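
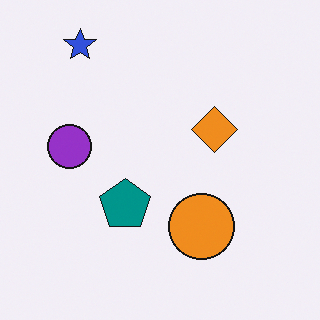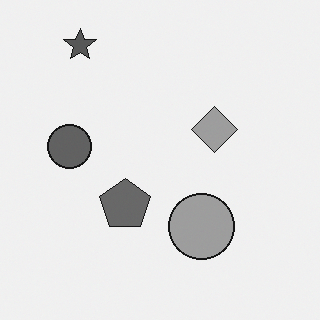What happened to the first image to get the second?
The image was converted to grayscale.

All color is removed — every shape is now a shade of grey.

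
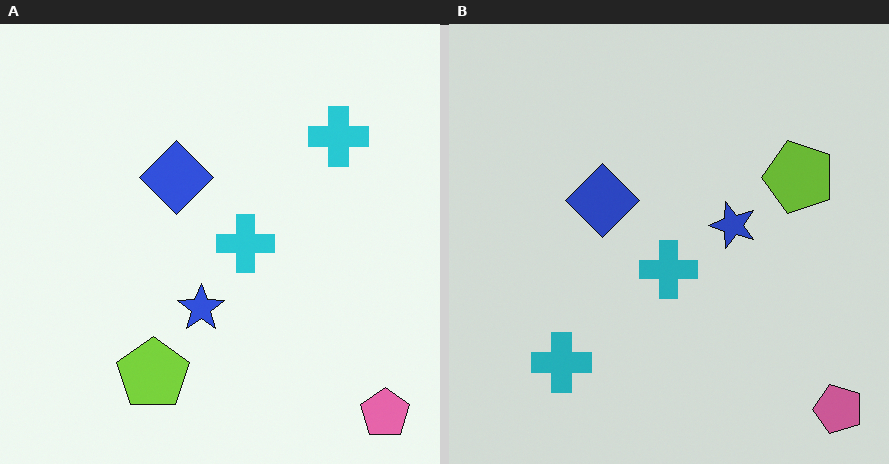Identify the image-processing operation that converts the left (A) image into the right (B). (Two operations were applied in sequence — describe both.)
The right (B) image is the left (A) darkened a little, then transposed (reflected across the top-left ↔ bottom-right diagonal).

Every pixel — background and shapes alike — is uniformly darkened. Shapes have swapped their row and column positions — what was in the top-right is now in the bottom-left — a diagonal reflection.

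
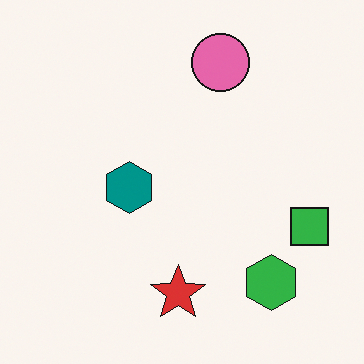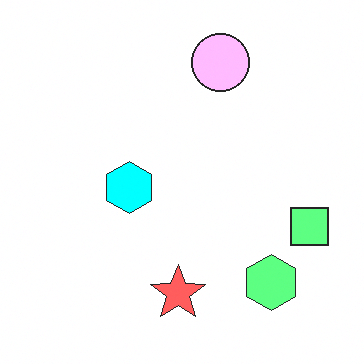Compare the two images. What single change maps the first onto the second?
The second image is the first noticeably brightened.

Every pixel — background and shapes alike — is uniformly brightened.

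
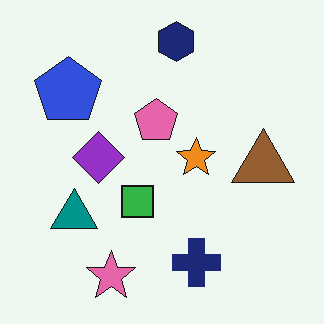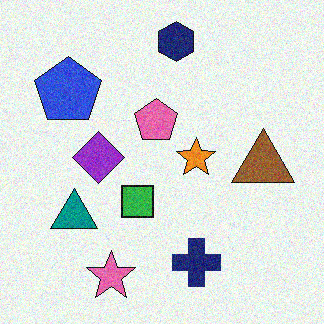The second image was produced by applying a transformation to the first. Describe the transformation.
The image was degraded with moderate additive noise.

Random speckle covers the whole image, including the flat background.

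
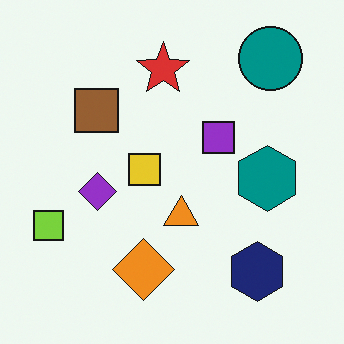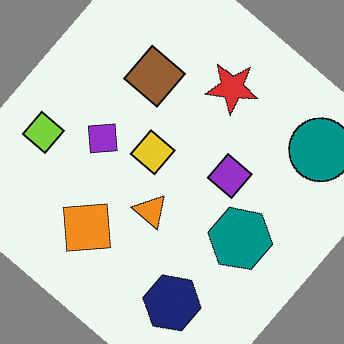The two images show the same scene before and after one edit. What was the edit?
The image was rotated clockwise by a large amount — several tens of degrees.

Every shape is tilted by the same angle and the image corners show triangular fill wedges — a whole-image rotation by a non-right angle.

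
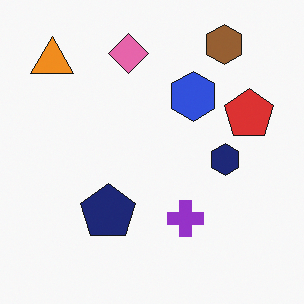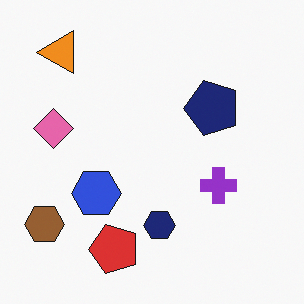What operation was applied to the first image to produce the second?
The second image is the first transposed (reflected across the top-left ↔ bottom-right diagonal).

Shapes have swapped their row and column positions — what was in the top-right is now in the bottom-left — a diagonal reflection.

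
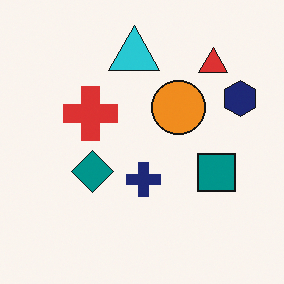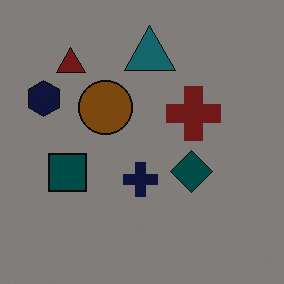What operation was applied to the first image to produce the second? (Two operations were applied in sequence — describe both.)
The second image is the first flipped horizontally (left ↔ right), then noticeably darkened.

The navy hexagon is in the right of the first image and the left of the second — shapes on opposite sides of the vertical midline have swapped in a mirror flip. Every pixel — background and shapes alike — is uniformly darkened.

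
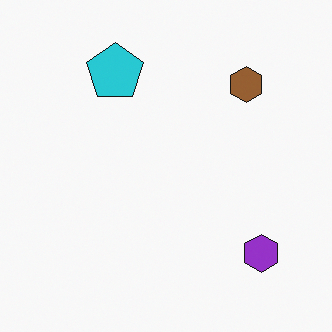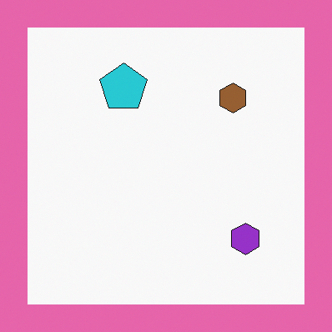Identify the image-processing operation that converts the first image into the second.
Framed with a pink border.

A solid pink frame runs around the edge of the second image, with the content slightly shrunk inside it.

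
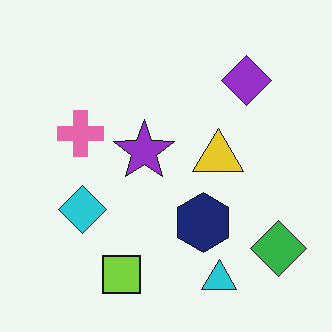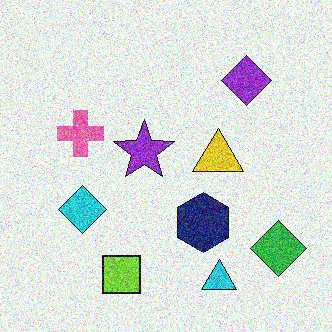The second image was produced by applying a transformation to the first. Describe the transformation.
The transformation is: degraded with heavy additive noise.

Random speckle covers the whole image, including the flat background.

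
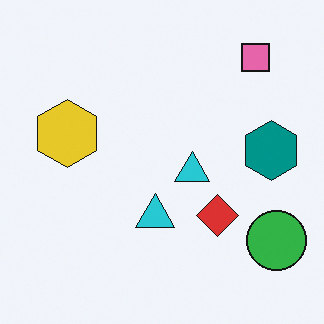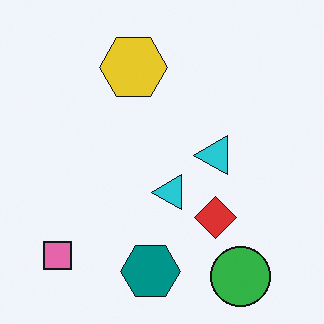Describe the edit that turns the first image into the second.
The image was transposed (reflected across the top-left ↔ bottom-right diagonal).

Shapes have swapped their row and column positions — what was in the top-right is now in the bottom-left — a diagonal reflection.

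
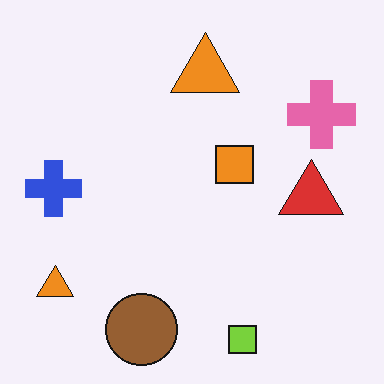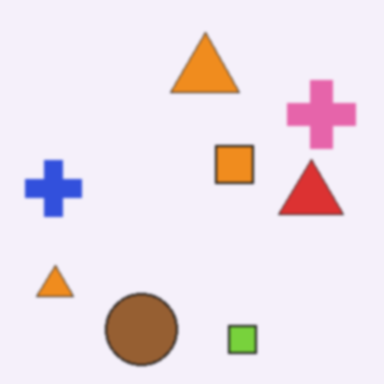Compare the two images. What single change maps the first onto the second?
The image was lightly blurred.

Shape edges and outlines are uniformly softened across the whole image.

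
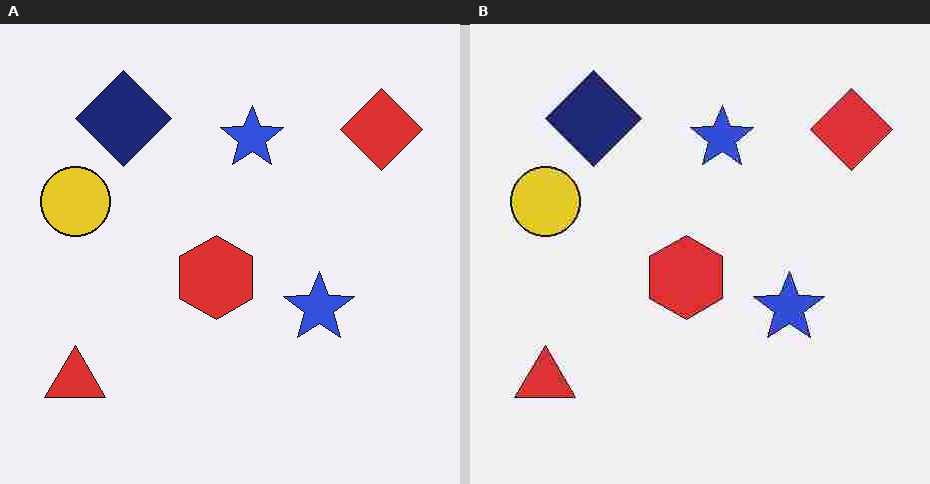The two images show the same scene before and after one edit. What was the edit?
The image was degraded with heavy JPEG compression.

Blocky 8×8 compression artifacts appear around shape edges and the flat background shows ringing — characteristic JPEG degradation.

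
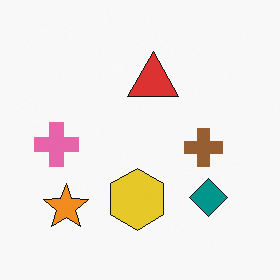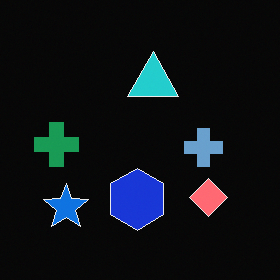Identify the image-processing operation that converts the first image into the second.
The second image is the first color-inverted (negative).

The light background has become dark and every shape's color is its complement — a photographic negative.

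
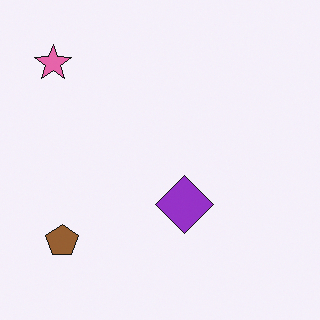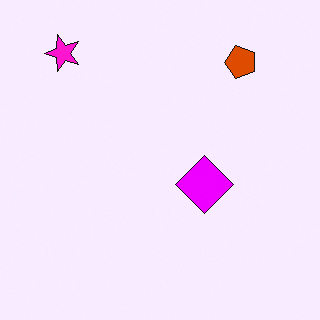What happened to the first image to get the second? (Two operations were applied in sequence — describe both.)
This is the original image heavily oversaturated, then transposed (reflected across the top-left ↔ bottom-right diagonal).

All colors are more vivid — a global saturation change. Shapes have swapped their row and column positions — what was in the top-right is now in the bottom-left — a diagonal reflection.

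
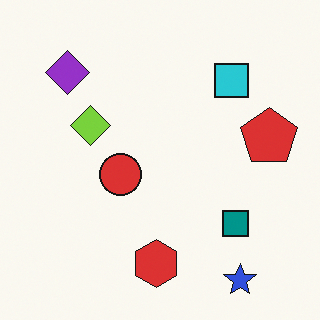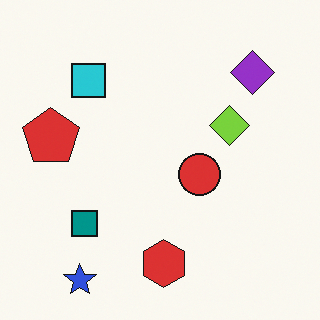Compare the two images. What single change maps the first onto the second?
This is the original image flipped horizontally (left ↔ right).

The red pentagon is in the right of the first image and the left of the second — shapes on opposite sides of the vertical midline have swapped in a mirror flip.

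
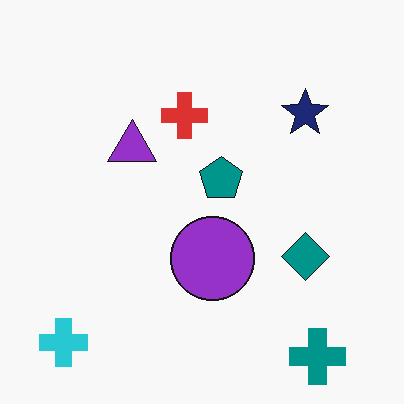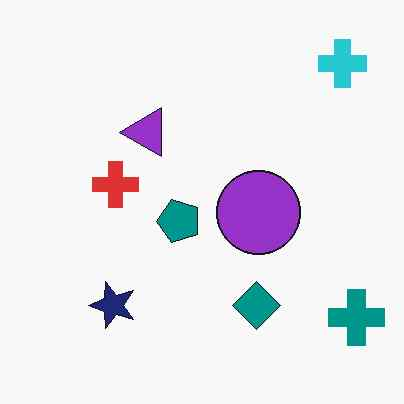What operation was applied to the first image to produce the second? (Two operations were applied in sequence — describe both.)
Transposed (reflected across the top-left ↔ bottom-right diagonal), then given moderate JPEG compression.

Shapes have swapped their row and column positions — what was in the top-right is now in the bottom-left — a diagonal reflection. Blocky 8×8 compression artifacts appear around shape edges and the flat background shows ringing — characteristic JPEG degradation.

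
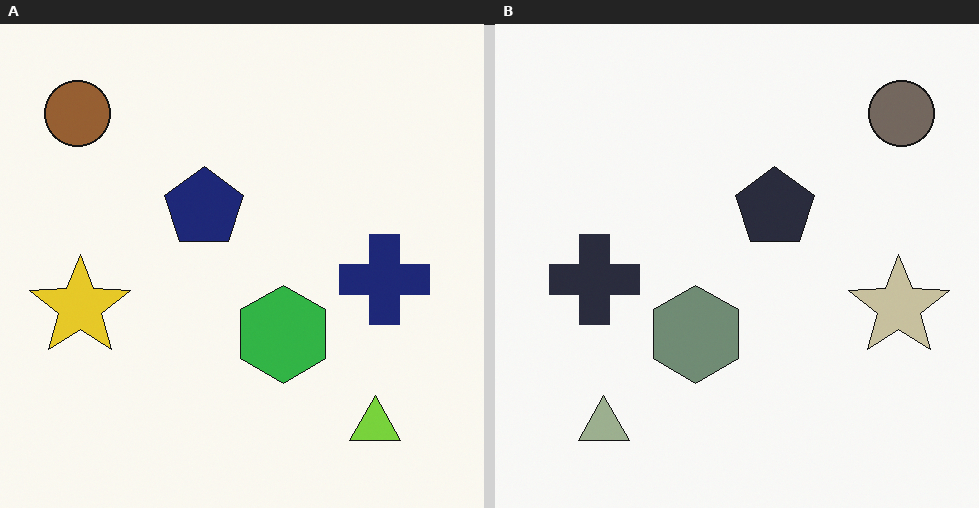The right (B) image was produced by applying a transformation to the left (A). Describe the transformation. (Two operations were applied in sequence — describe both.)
The right (B) image is the left (A) flipped horizontally (left ↔ right), then made much more muted (saturation change).

The brown circle is in the top-left of the left (A) image and the top-right of the right (B) — shapes on opposite sides of the vertical midline have swapped in a mirror flip. All colors are more muted and greyish — a global saturation change.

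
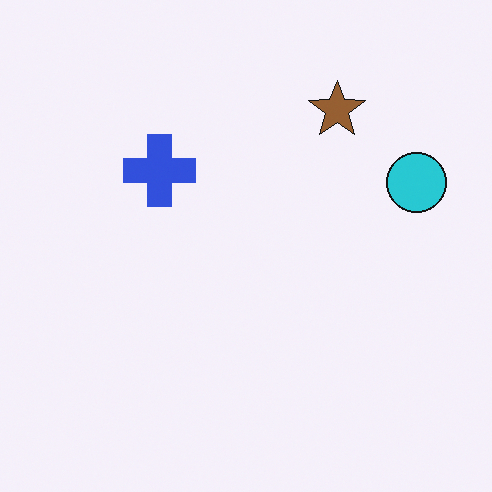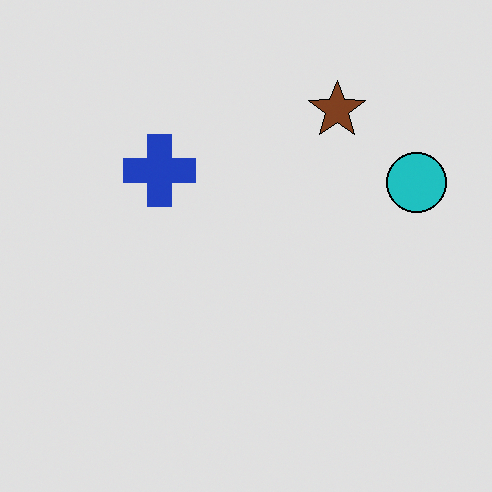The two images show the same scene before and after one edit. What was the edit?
The transformation is: moderately posterized.

Each flat color has snapped to a coarser quantized level — most visibly, the near-white background has dropped to a flat grey.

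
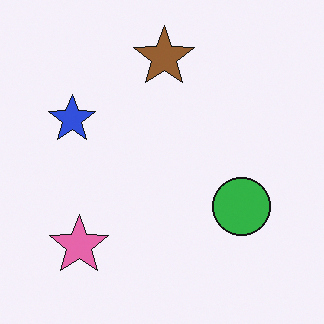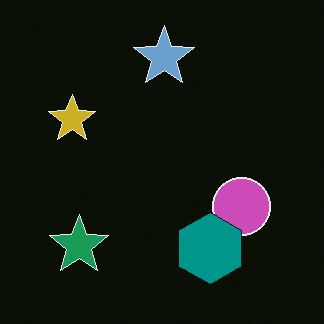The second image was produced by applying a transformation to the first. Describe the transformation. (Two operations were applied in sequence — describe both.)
The transformation is: color-inverted (negative), then overlaid with an additional teal hexagon.

The light background has become dark and every shape's color is its complement — a photographic negative. A teal hexagon appears in the second image that is absent from the first.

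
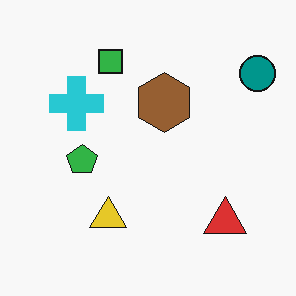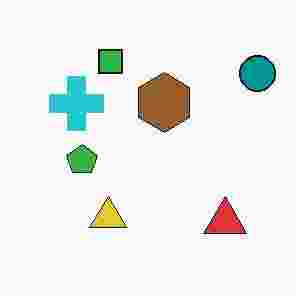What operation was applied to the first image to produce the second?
The image was heavily JPEG-compressed with obvious blocking artifacts.

Blocky 8×8 compression artifacts appear around shape edges and the flat background shows ringing — characteristic JPEG degradation.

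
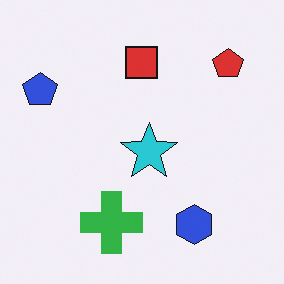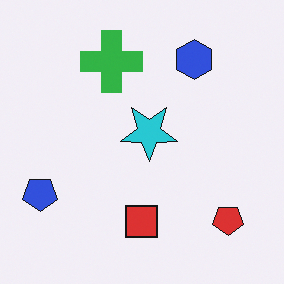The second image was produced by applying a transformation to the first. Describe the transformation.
The transformation is: flipped vertically (top ↔ bottom).

The blue hexagon is in the bottom-right of the first image and the top-right of the second — shapes on opposite sides of the horizontal midline have swapped in a mirror flip.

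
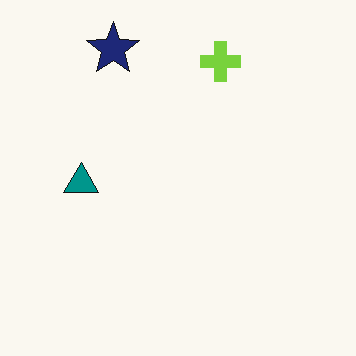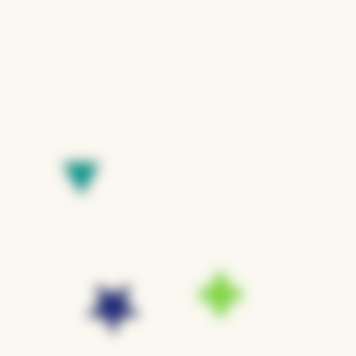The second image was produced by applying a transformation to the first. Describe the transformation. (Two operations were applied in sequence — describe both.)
The transformation is: flipped vertically (top ↔ bottom), then strongly gaussian-blurred.

The navy star is in the top-left of the first image and the bottom-left of the second — shapes on opposite sides of the horizontal midline have swapped in a mirror flip. Shape edges and outlines are uniformly softened across the whole image.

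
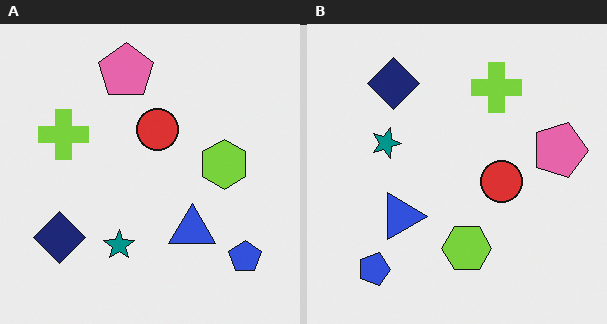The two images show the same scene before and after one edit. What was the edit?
The transformation is: rotated 90° clockwise.

The blue pentagon sits in the bottom-right of the left (A) image and the bottom-left of the right (B) — consistent with a whole-image 90° clockwise rotation.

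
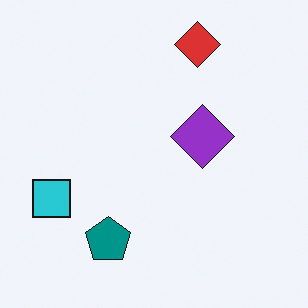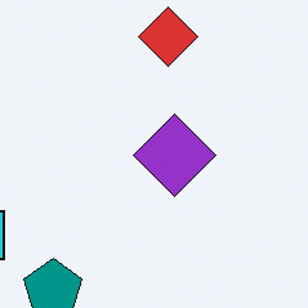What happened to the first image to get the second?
The second image is the first cropped to a modestly smaller region and rescaled.

The visible shapes are larger and the field of view is narrower; shapes near the original edges may be partly or wholly outside the frame — a crop-and-rescale.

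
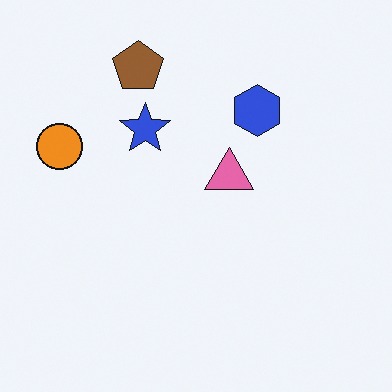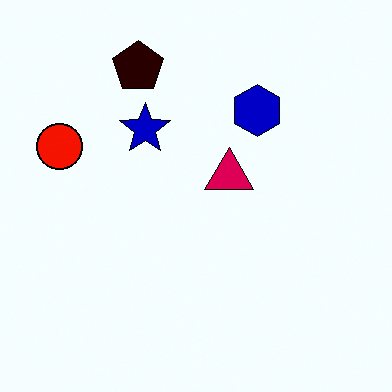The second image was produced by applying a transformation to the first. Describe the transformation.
The transformation is: given much higher contrast.

Tones are pushed away from mid-grey across the whole image — a global contrast change.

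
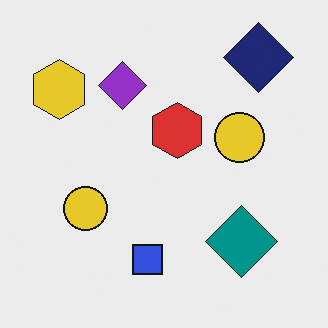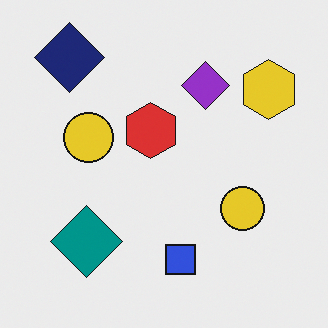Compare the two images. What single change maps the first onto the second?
It was flipped horizontally (left ↔ right).

The yellow hexagon is in the top-left of the first image and the top-right of the second — shapes on opposite sides of the vertical midline have swapped in a mirror flip.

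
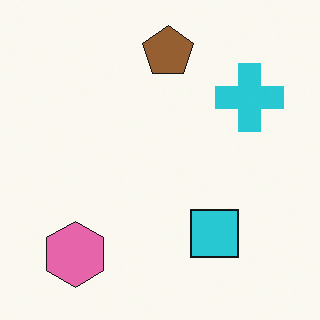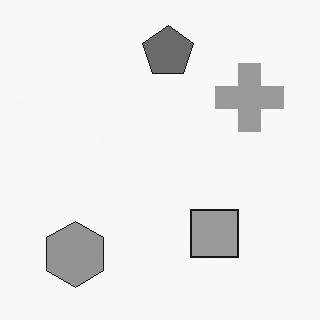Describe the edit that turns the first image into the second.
The transformation is: converted to grayscale.

All color is removed — every shape is now a shade of grey.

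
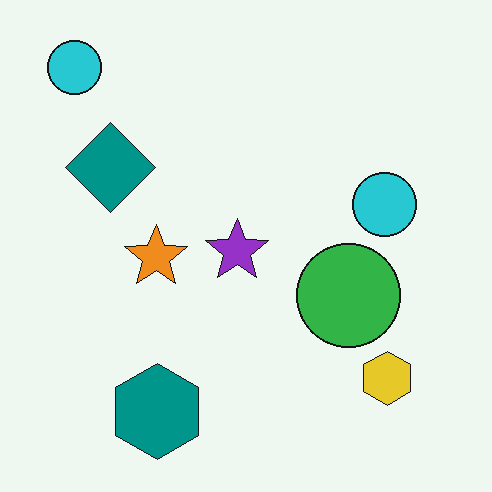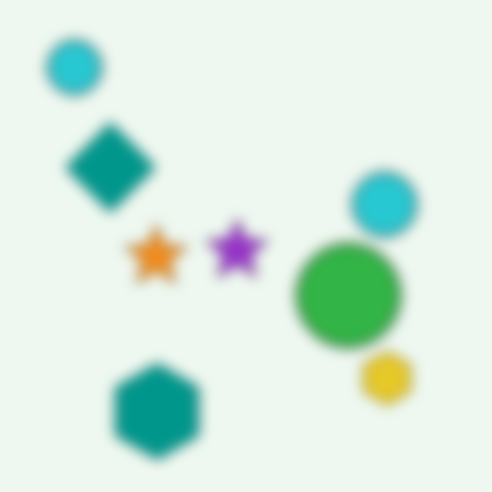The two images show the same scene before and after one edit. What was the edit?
It was strongly gaussian-blurred.

Shape edges and outlines are uniformly softened across the whole image.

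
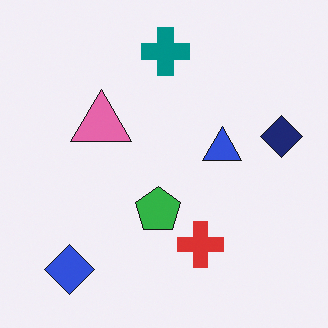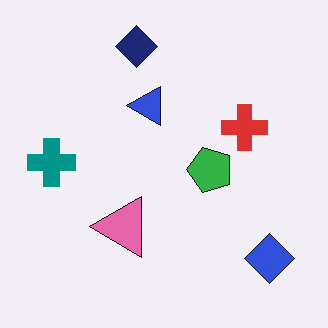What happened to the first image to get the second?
The second image is the first rotated 90° counter-clockwise.

The blue diamond sits in the bottom-left of the first image and the bottom-right of the second — consistent with a whole-image 90° counter-clockwise rotation.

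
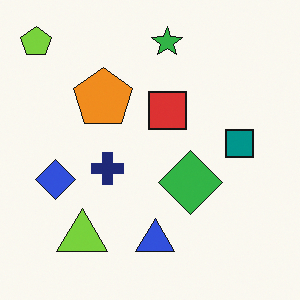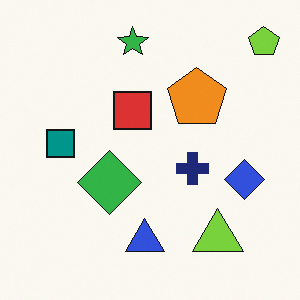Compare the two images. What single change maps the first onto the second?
It was flipped horizontally (left ↔ right).

The lime pentagon is in the top-left of the first image and the top-right of the second — shapes on opposite sides of the vertical midline have swapped in a mirror flip.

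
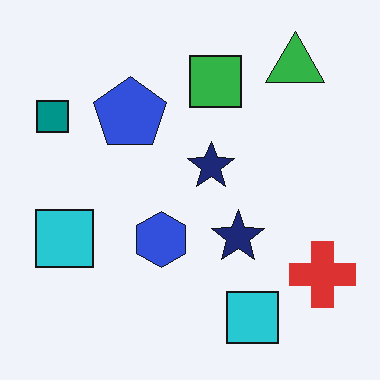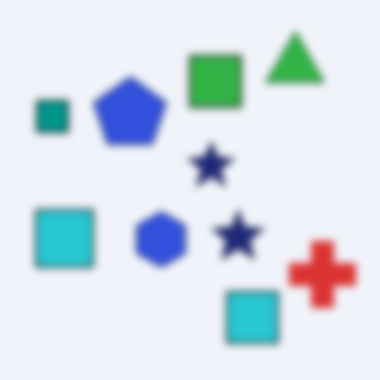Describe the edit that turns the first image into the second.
It was moderately blurred.

Shape edges and outlines are uniformly softened across the whole image.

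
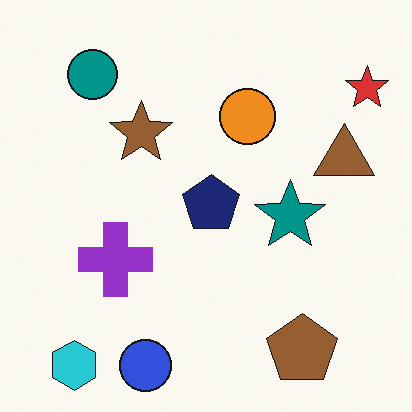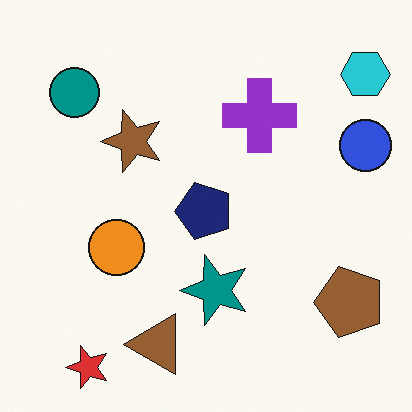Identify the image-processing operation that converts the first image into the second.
The image was transposed (reflected across the top-left ↔ bottom-right diagonal).

Shapes have swapped their row and column positions — what was in the top-right is now in the bottom-left — a diagonal reflection.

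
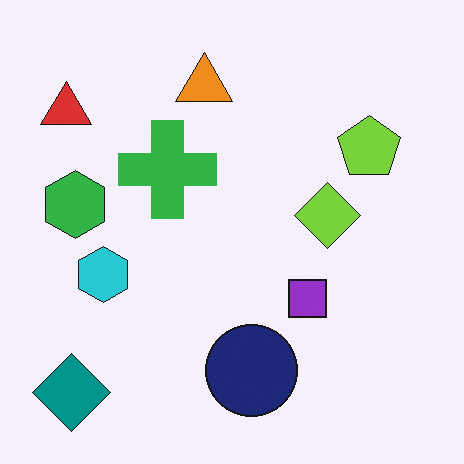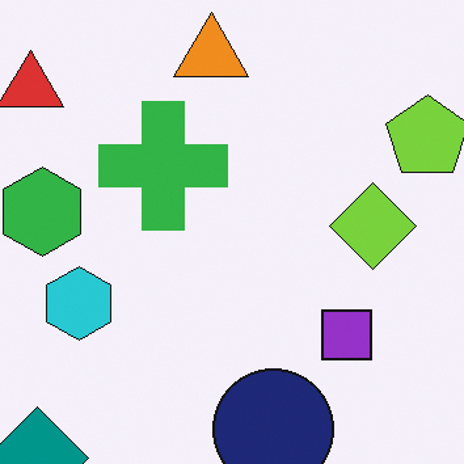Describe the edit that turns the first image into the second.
This is the original image cropped slightly and scaled back up.

The visible shapes are larger and the field of view is narrower; shapes near the original edges may be partly or wholly outside the frame — a crop-and-rescale.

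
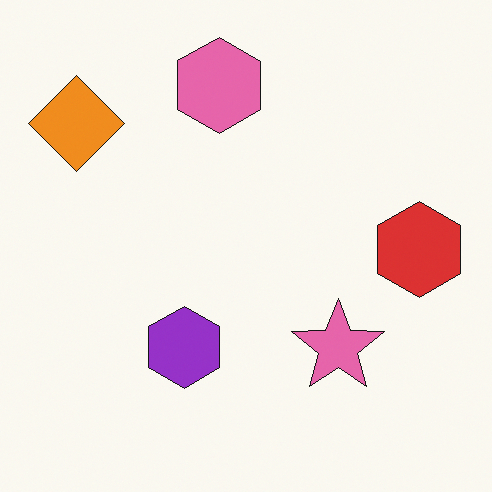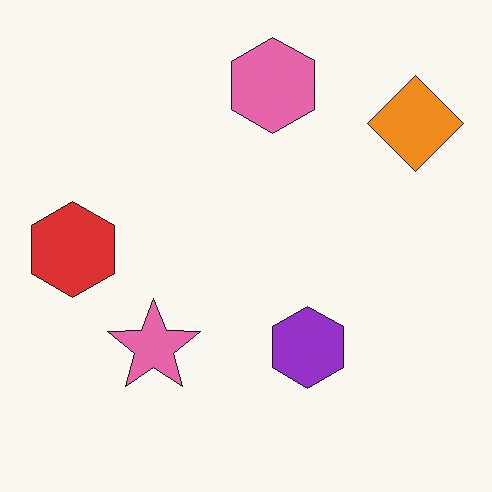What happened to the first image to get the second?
This is the original image flipped horizontally (left ↔ right).

The red hexagon is in the right of the first image and the left of the second — shapes on opposite sides of the vertical midline have swapped in a mirror flip.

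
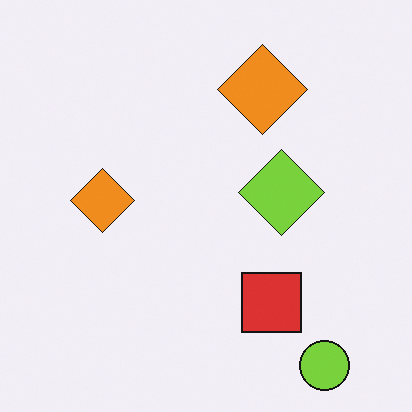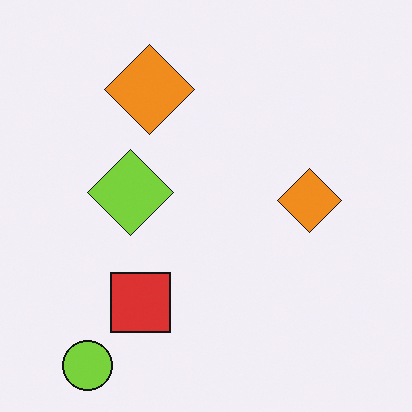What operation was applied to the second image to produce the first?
The transformation is: flipped horizontally (left ↔ right).

The lime circle is in the bottom-left of the second image and the bottom-right of the first — shapes on opposite sides of the vertical midline have swapped in a mirror flip.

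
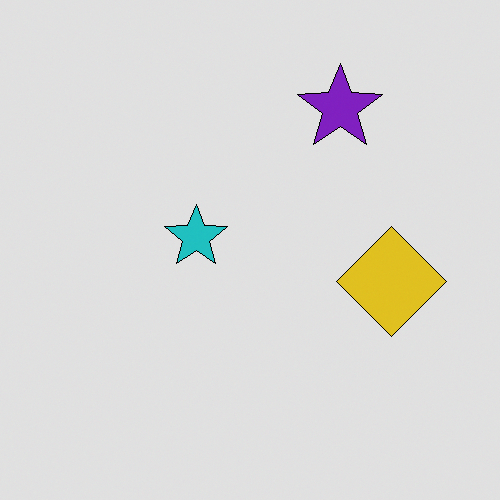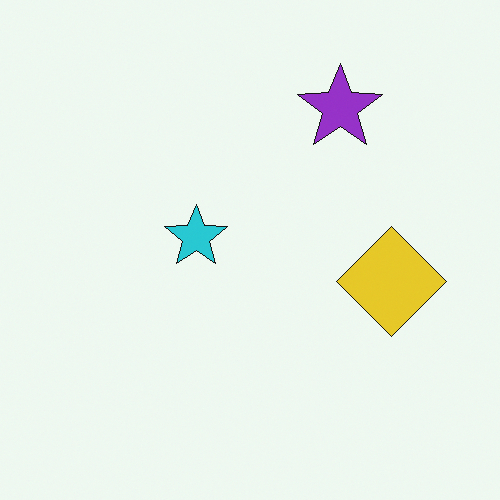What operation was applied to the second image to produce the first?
Moderately posterized.

Each flat color has snapped to a coarser quantized level — most visibly, the near-white background has dropped to a flat grey.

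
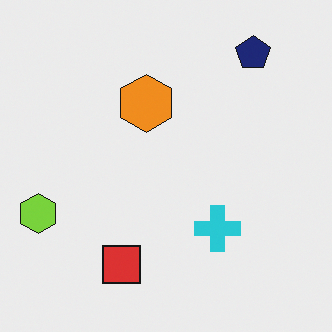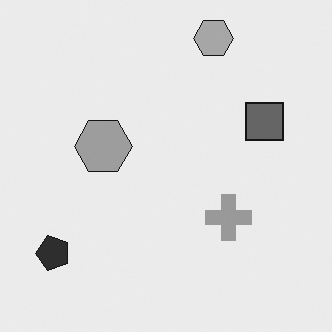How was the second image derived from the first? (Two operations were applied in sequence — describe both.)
It was transposed (reflected across the top-left ↔ bottom-right diagonal), then converted to grayscale.

Shapes have swapped their row and column positions — what was in the top-right is now in the bottom-left — a diagonal reflection. All color is removed — every shape is now a shade of grey.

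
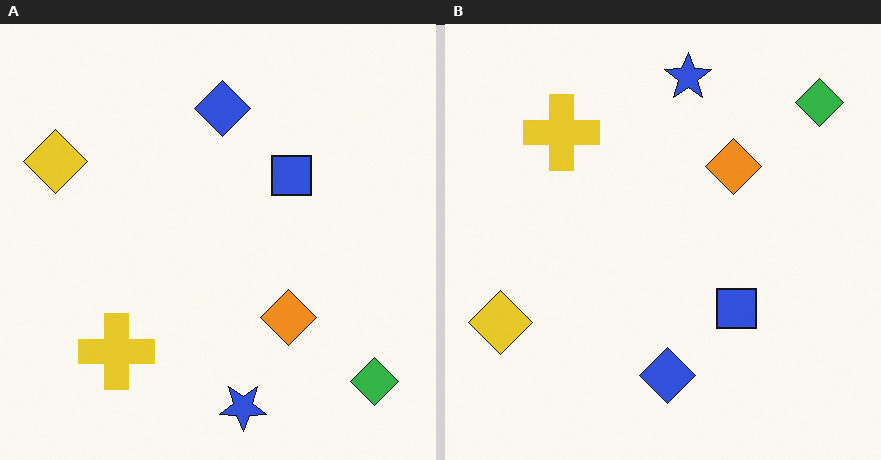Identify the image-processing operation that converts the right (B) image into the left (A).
The image was flipped vertically (top ↔ bottom).

The blue star is in the top of the right (B) image and the bottom of the left (A) — shapes on opposite sides of the horizontal midline have swapped in a mirror flip.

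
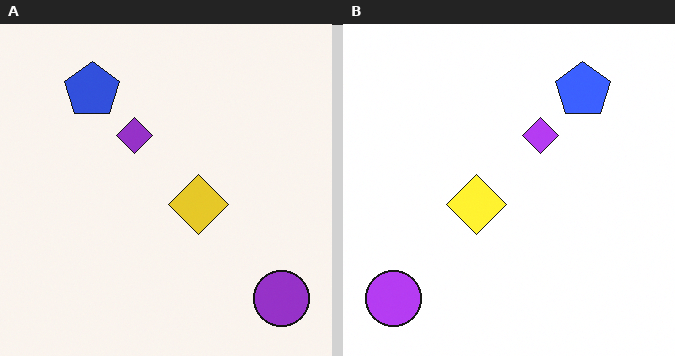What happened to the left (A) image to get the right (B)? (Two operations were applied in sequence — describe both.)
The transformation is: flipped horizontally (left ↔ right), then brightened a little.

The purple circle is in the bottom-right of the left (A) image and the bottom-left of the right (B) — shapes on opposite sides of the vertical midline have swapped in a mirror flip. Every pixel — background and shapes alike — is uniformly brightened.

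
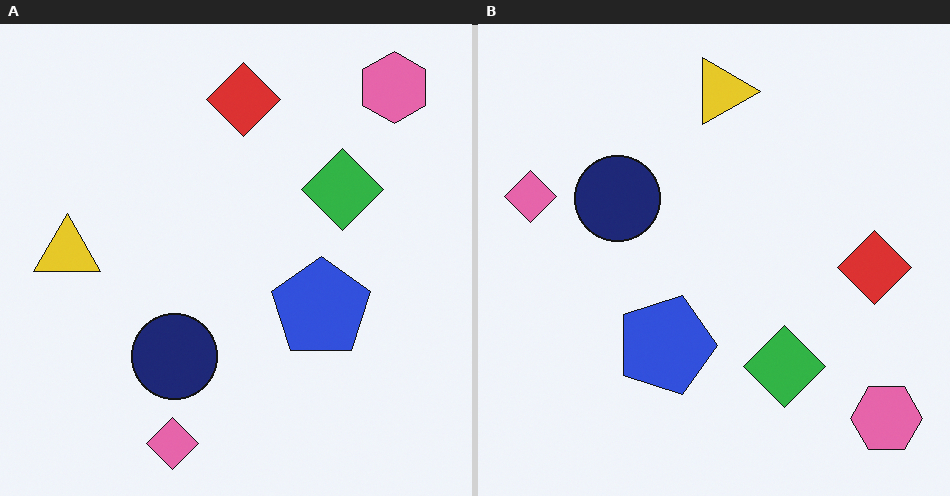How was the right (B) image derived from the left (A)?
The right (B) image is the left (A) rotated 90° clockwise.

The pink hexagon sits in the top-right of the left (A) image and the bottom-right of the right (B) — consistent with a whole-image 90° clockwise rotation.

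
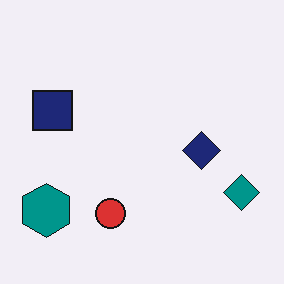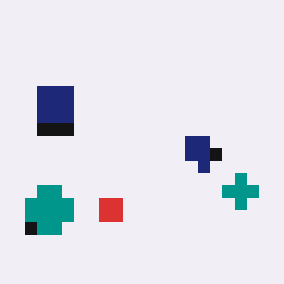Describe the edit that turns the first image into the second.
The second image is the first heavily pixelated into large blocks.

Shapes are reduced to large square blocks; fine edges and outlines are lost — a downscale-then-upscale (mosaic) effect.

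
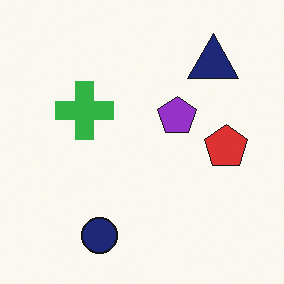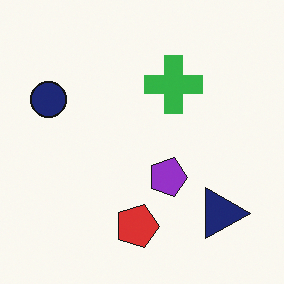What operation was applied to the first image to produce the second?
It was rotated 90° clockwise.

The navy triangle sits in the top-right of the first image and the bottom-right of the second — consistent with a whole-image 90° clockwise rotation.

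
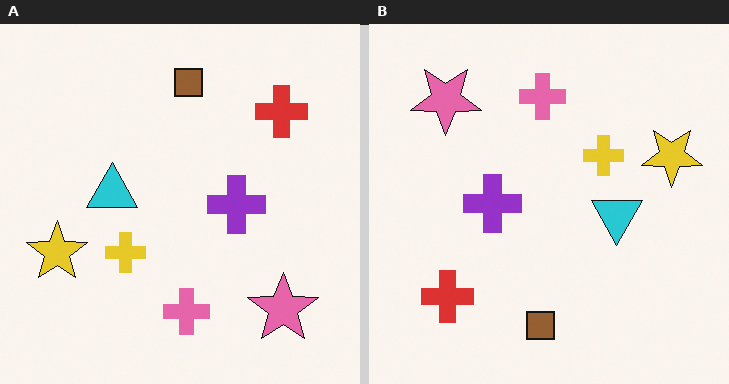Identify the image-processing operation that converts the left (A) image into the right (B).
Rotated 180°.

The pink star sits in the bottom-right of the left (A) image and the top-left of the right (B) — consistent with a whole-image 180° rotation.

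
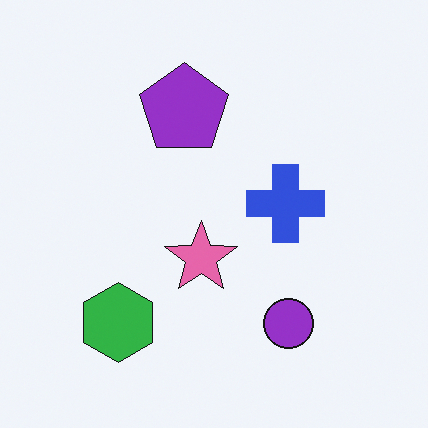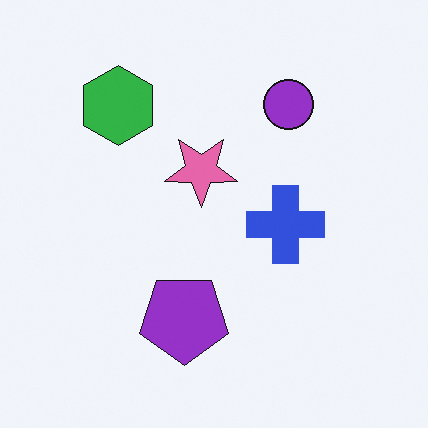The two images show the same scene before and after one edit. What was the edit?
This is the original image flipped vertically (top ↔ bottom).

The purple circle is in the bottom-right of the first image and the top-right of the second — shapes on opposite sides of the horizontal midline have swapped in a mirror flip.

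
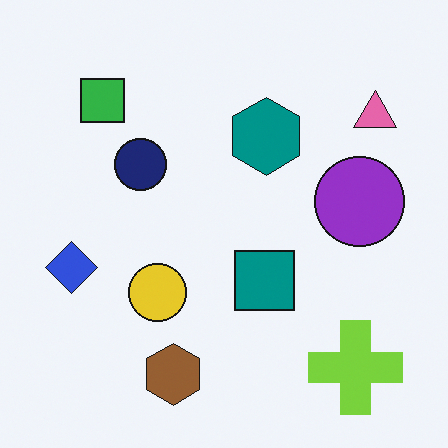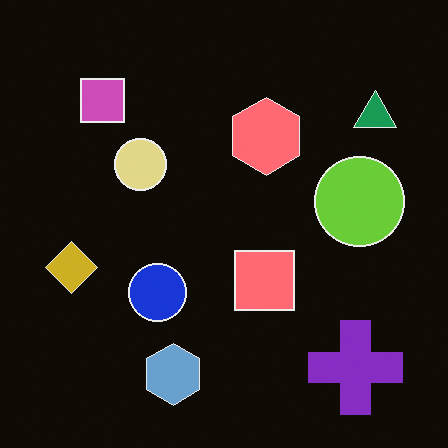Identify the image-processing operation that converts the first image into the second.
This is the original image color-inverted (negative).

The light background has become dark and every shape's color is its complement — a photographic negative.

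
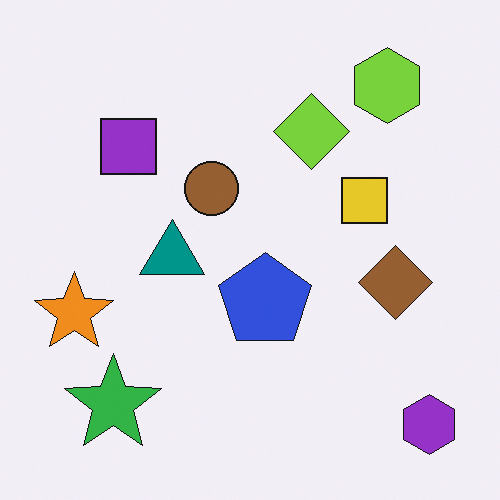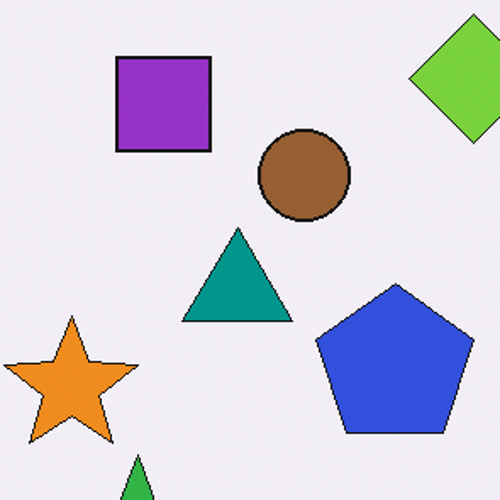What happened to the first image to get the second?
Cropped to a noticeably smaller region and rescaled.

The visible shapes are larger and the field of view is narrower; shapes near the original edges may be partly or wholly outside the frame — a crop-and-rescale.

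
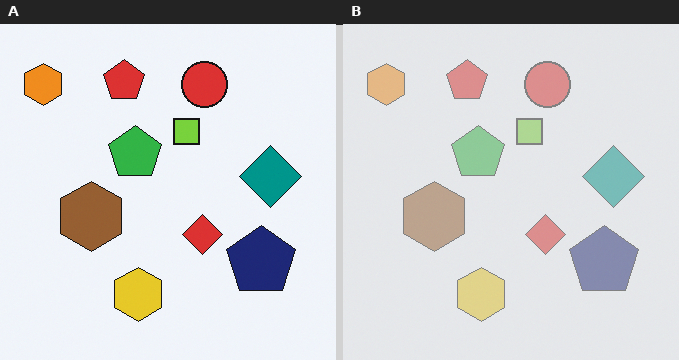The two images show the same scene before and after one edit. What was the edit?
The transformation is: washed out (contrast reduced).

Tones are pushed toward mid-grey across the whole image — a global contrast change.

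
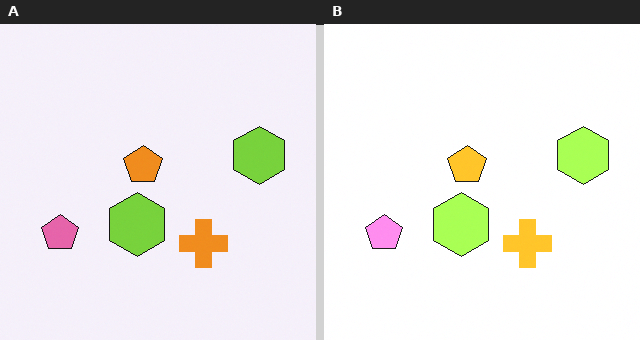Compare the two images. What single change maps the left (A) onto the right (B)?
It was brightened a lot.

Every pixel — background and shapes alike — is uniformly brightened.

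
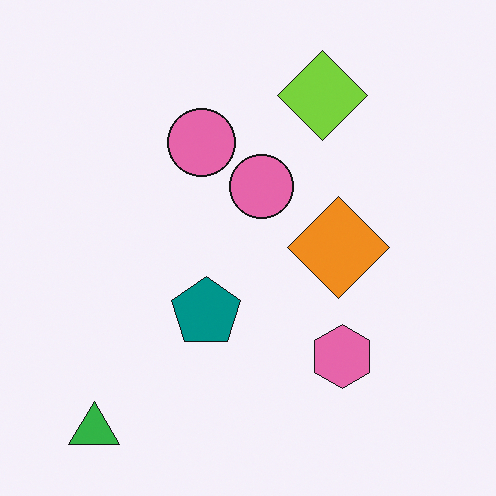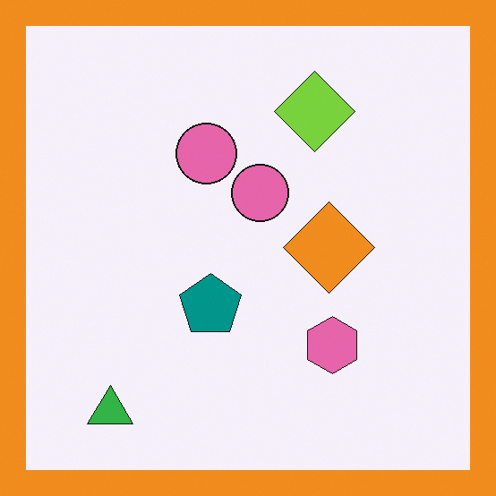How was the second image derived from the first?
Framed with a orange border.

A solid orange frame runs around the edge of the second image, with the content slightly shrunk inside it.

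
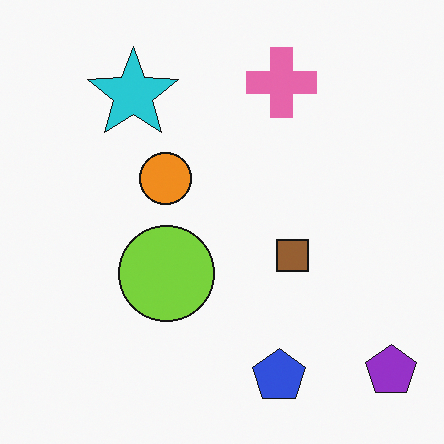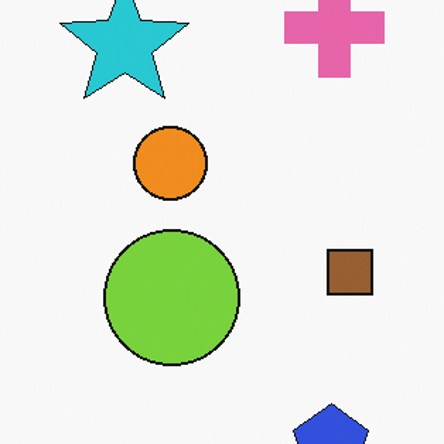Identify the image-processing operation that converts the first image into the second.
This is the original image cropped to a modestly smaller region and rescaled.

The visible shapes are larger and the field of view is narrower; shapes near the original edges may be partly or wholly outside the frame — a crop-and-rescale.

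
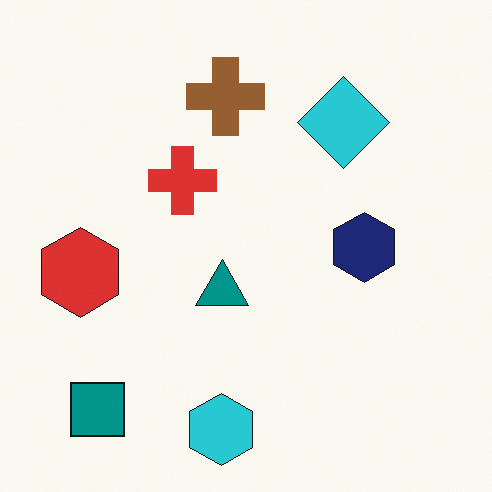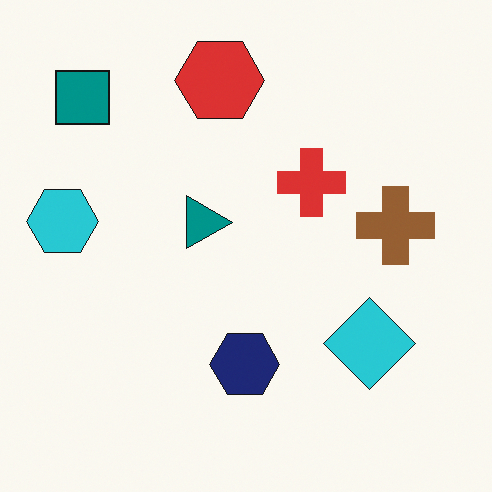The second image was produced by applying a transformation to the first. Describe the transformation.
This is the original image rotated 90° clockwise.

The teal square sits in the bottom-left of the first image and the top-left of the second — consistent with a whole-image 90° clockwise rotation.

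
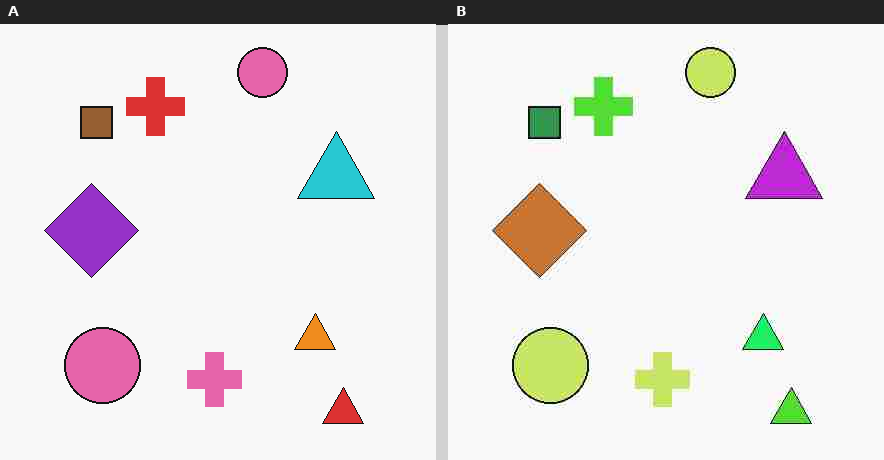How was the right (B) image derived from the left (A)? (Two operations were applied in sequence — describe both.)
Hue-shifted by a moderate amount, then heavily JPEG-compressed with obvious blocking artifacts.

Every shape's color has rotated by the same amount around the hue wheel — a uniform hue shift. Blocky 8×8 compression artifacts appear around shape edges and the flat background shows ringing — characteristic JPEG degradation.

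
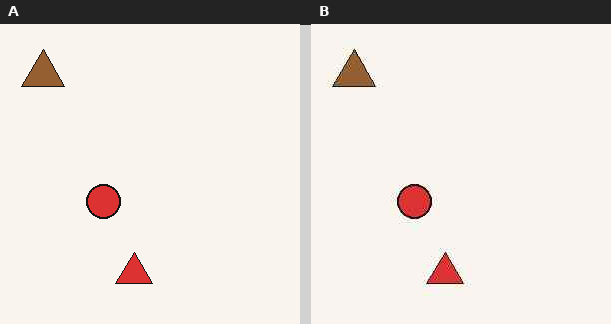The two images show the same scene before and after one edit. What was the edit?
It was JPEG-compressed with visible artifacts.

Blocky 8×8 compression artifacts appear around shape edges and the flat background shows ringing — characteristic JPEG degradation.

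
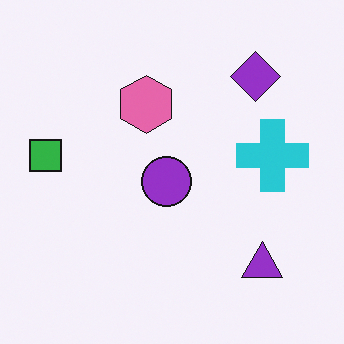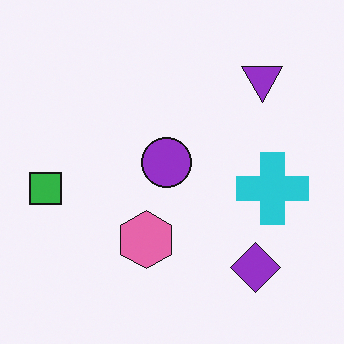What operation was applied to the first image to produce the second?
The transformation is: flipped vertically (top ↔ bottom).

The purple diamond is in the top-right of the first image and the bottom-right of the second — shapes on opposite sides of the horizontal midline have swapped in a mirror flip.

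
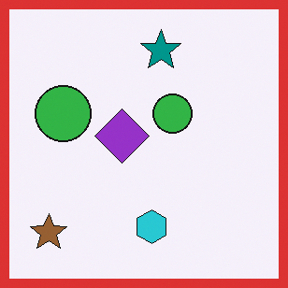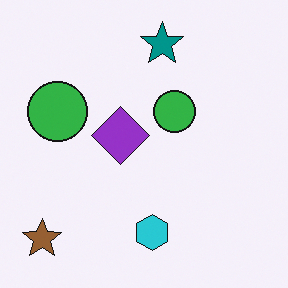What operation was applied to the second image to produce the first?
Framed with a red border.

A solid red frame runs around the edge of the first image, with the content slightly shrunk inside it.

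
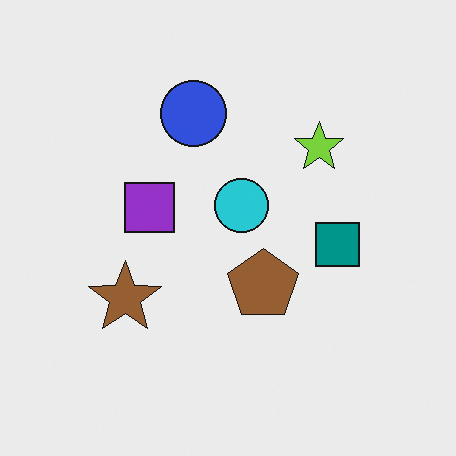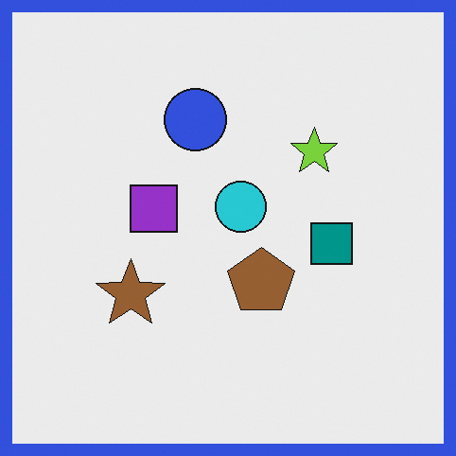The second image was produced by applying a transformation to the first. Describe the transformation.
Framed with a blue border.

A solid blue frame runs around the edge of the second image, with the content slightly shrunk inside it.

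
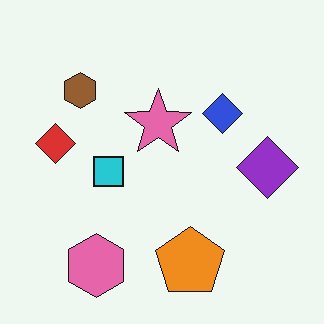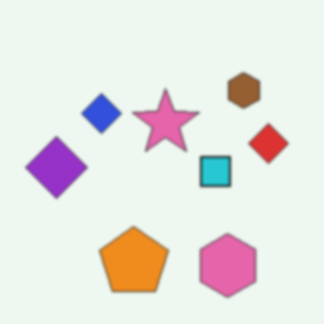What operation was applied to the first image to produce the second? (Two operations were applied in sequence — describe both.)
This is the original image flipped horizontally (left ↔ right), then slightly softened.

The red diamond is in the left of the first image and the right of the second — shapes on opposite sides of the vertical midline have swapped in a mirror flip. Shape edges and outlines are uniformly softened across the whole image.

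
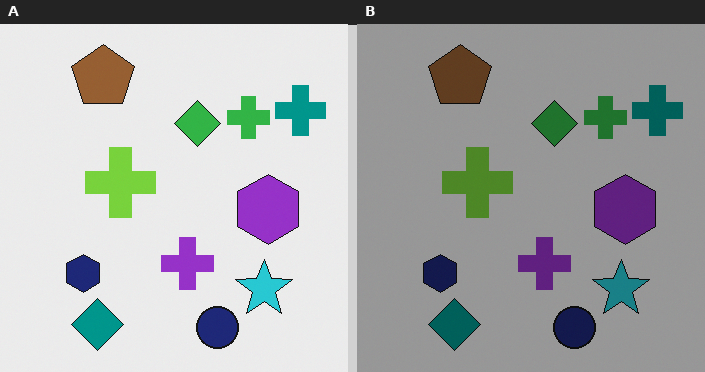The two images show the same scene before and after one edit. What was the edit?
Darkened a lot.

Every pixel — background and shapes alike — is uniformly darkened.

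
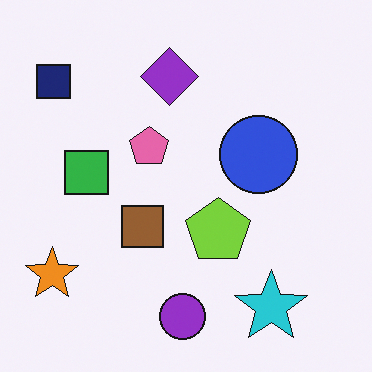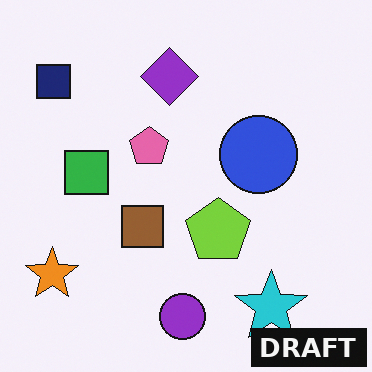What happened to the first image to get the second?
The image was watermarked with the text "DRAFT" in the lower-right corner.

A dark label reading "DRAFT" appears in the lower-right corner.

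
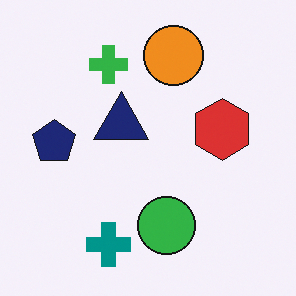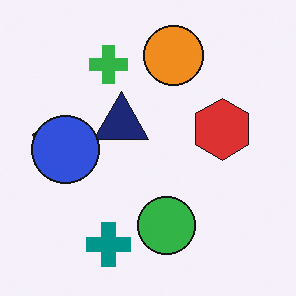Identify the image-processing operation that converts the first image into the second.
The image was overlaid with an additional blue circle.

A blue circle appears in the second image that is absent from the first.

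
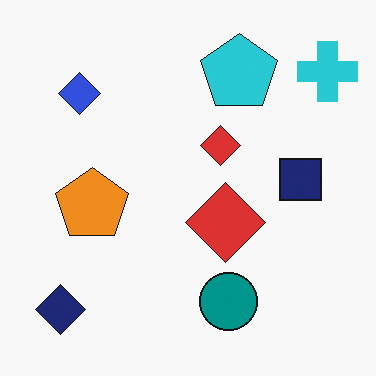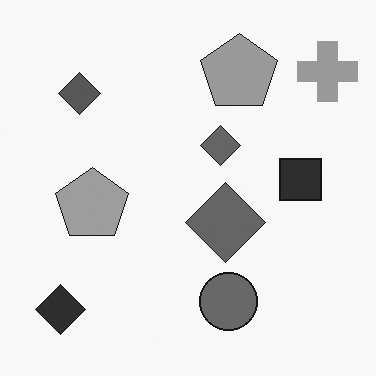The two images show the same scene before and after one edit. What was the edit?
The image was converted to grayscale.

All color is removed — every shape is now a shade of grey.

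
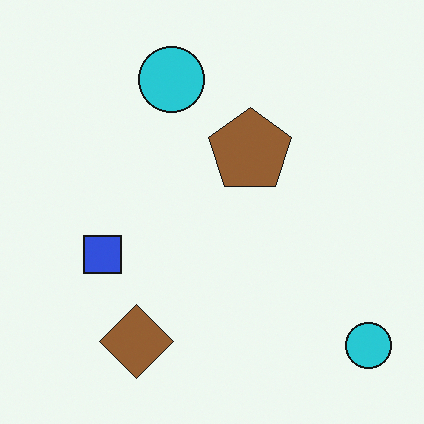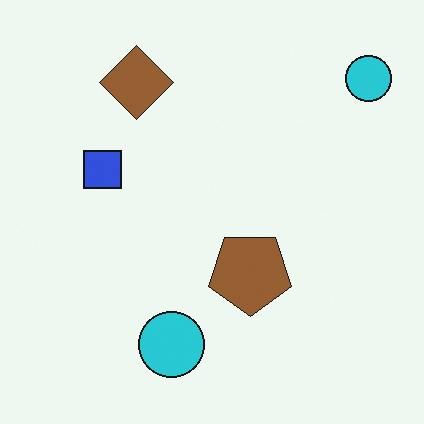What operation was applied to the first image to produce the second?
It was flipped vertically (top ↔ bottom).

The brown diamond is in the bottom-left of the first image and the top-left of the second — shapes on opposite sides of the horizontal midline have swapped in a mirror flip.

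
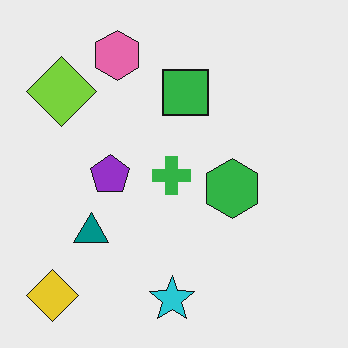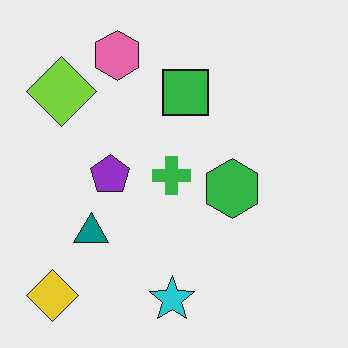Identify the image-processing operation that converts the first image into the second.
It was JPEG-compressed with visible artifacts.

Blocky 8×8 compression artifacts appear around shape edges and the flat background shows ringing — characteristic JPEG degradation.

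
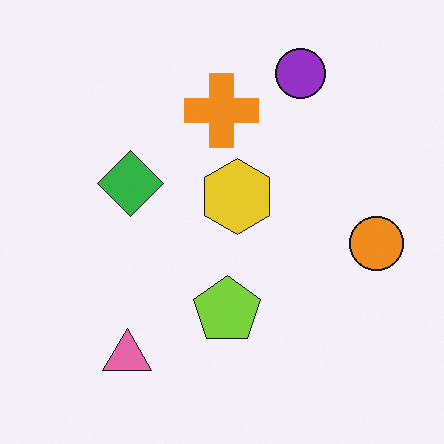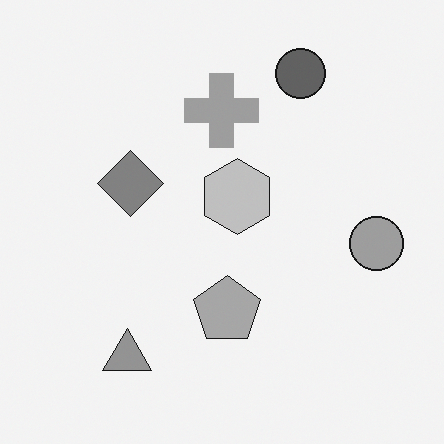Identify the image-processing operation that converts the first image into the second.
The transformation is: converted to grayscale.

All color is removed — every shape is now a shade of grey.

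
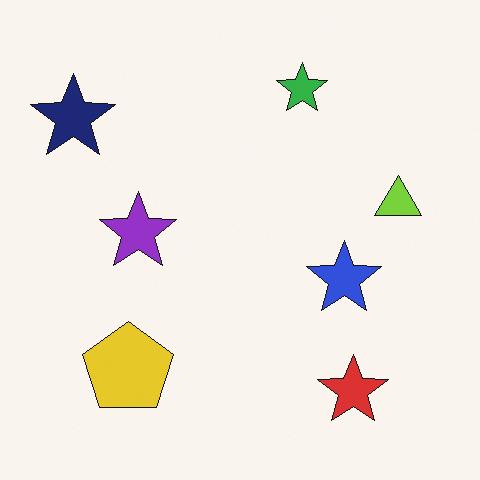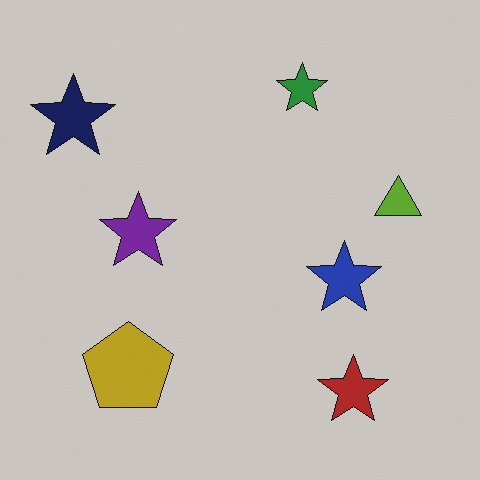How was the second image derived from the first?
It was slightly darkened.

Every pixel — background and shapes alike — is uniformly darkened.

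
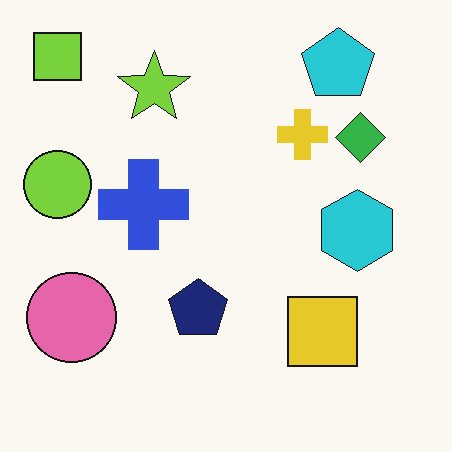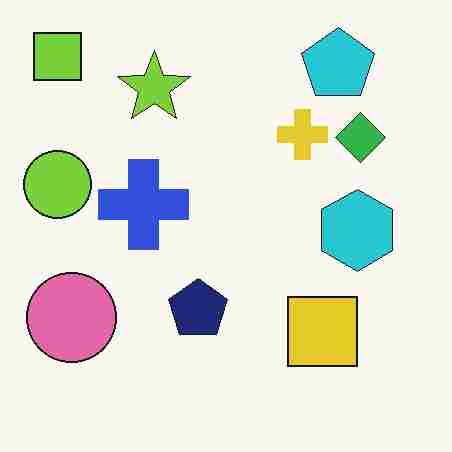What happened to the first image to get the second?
Heavily JPEG-compressed with obvious blocking artifacts.

Blocky 8×8 compression artifacts appear around shape edges and the flat background shows ringing — characteristic JPEG degradation.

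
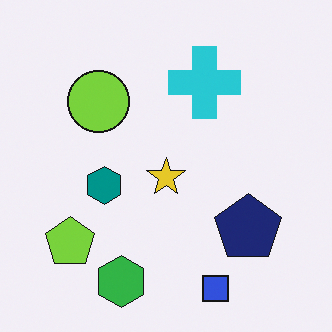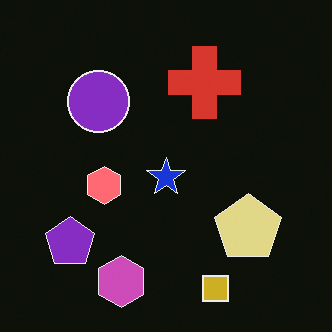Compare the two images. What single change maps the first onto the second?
It was color-inverted (negative).

The light background has become dark and every shape's color is its complement — a photographic negative.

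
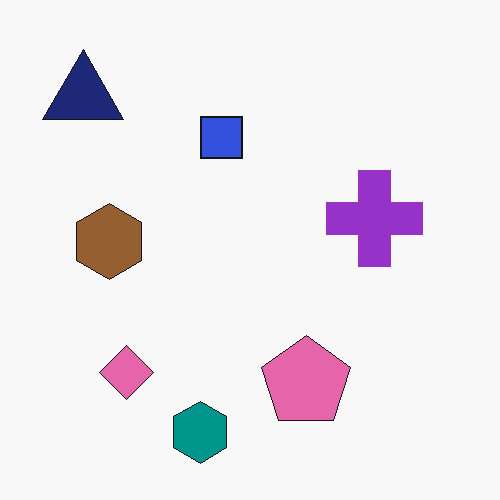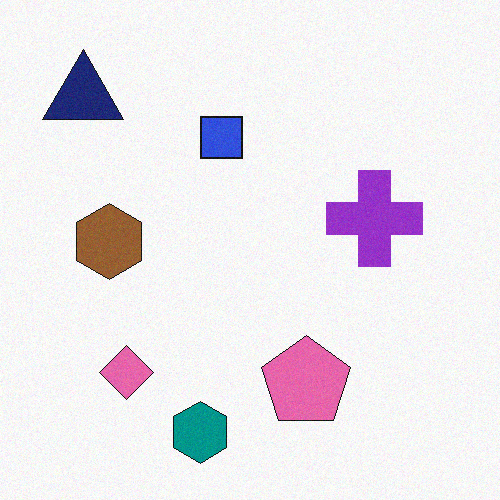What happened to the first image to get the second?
It was degraded with light additive noise.

Random speckle covers the whole image, including the flat background.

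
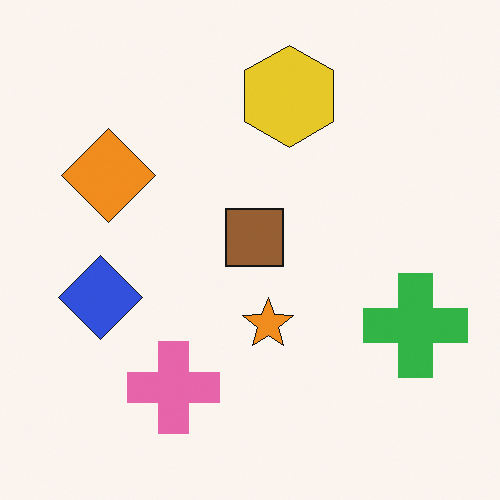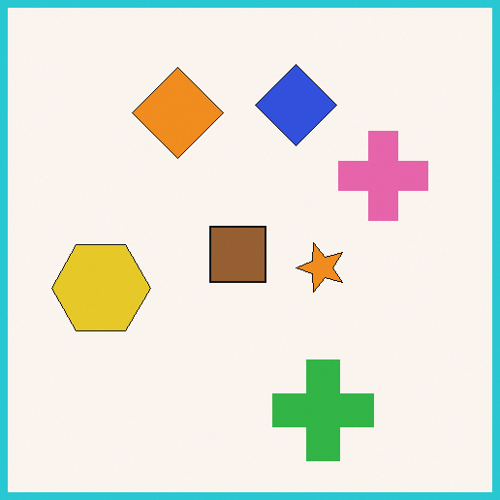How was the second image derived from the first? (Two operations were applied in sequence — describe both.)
This is the original image transposed (reflected across the top-left ↔ bottom-right diagonal), then framed with a cyan border.

Shapes have swapped their row and column positions — what was in the top-right is now in the bottom-left — a diagonal reflection. A solid cyan frame runs around the edge of the second image, with the content slightly shrunk inside it.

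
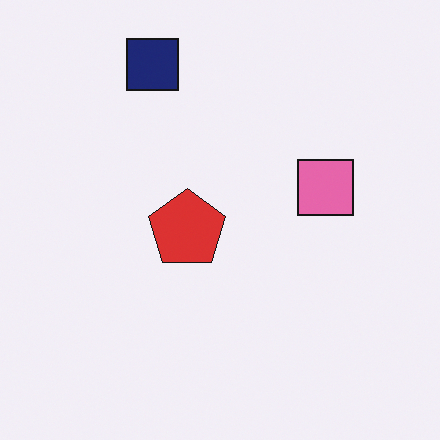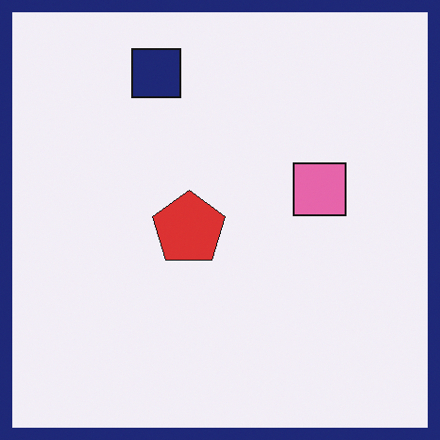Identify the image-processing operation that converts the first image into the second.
It was framed with a navy border.

A solid navy frame runs around the edge of the second image, with the content slightly shrunk inside it.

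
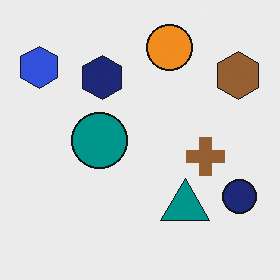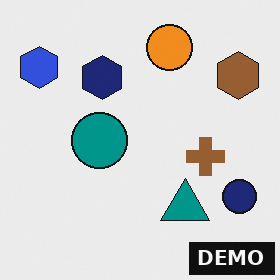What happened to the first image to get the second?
This is the original image watermarked with the text "DEMO" in the lower-right corner.

A dark label reading "DEMO" appears in the lower-right corner.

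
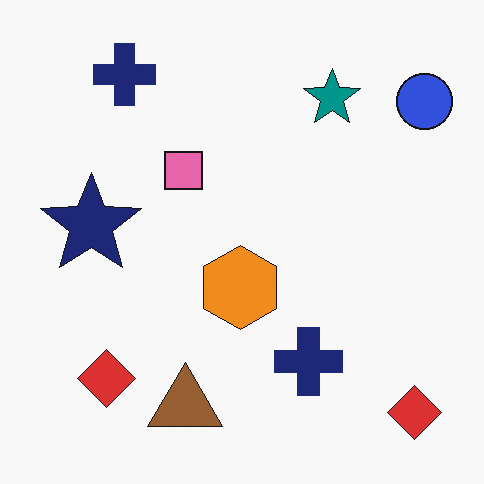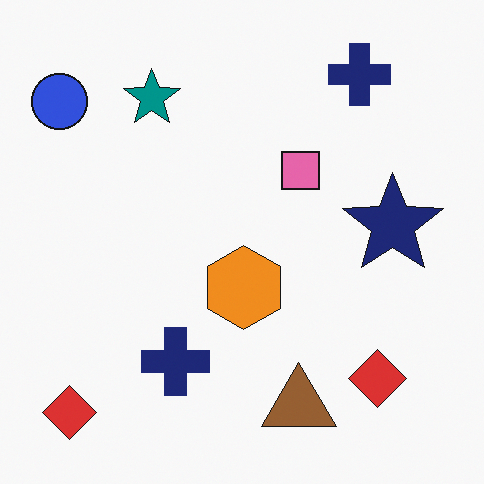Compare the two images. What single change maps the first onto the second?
Flipped horizontally (left ↔ right).

The blue circle is in the top-right of the first image and the top-left of the second — shapes on opposite sides of the vertical midline have swapped in a mirror flip.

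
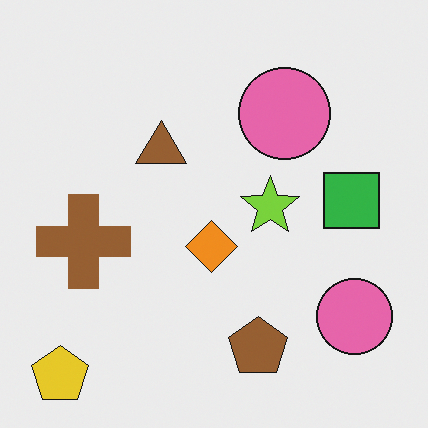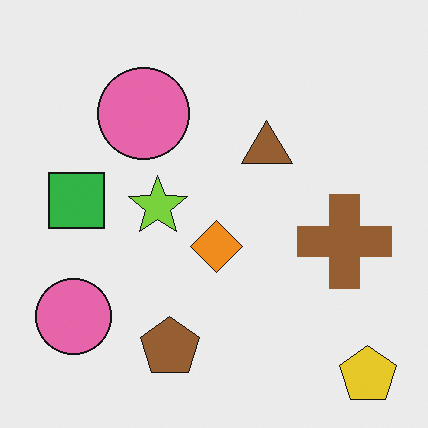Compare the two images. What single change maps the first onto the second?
This is the original image flipped horizontally (left ↔ right).

The yellow pentagon is in the bottom-left of the first image and the bottom-right of the second — shapes on opposite sides of the vertical midline have swapped in a mirror flip.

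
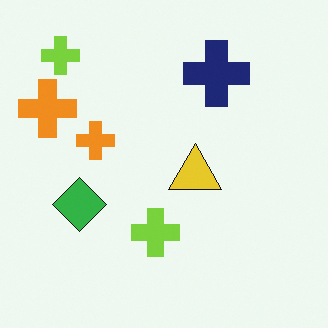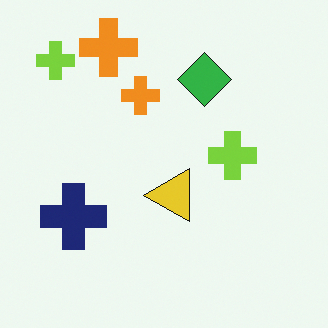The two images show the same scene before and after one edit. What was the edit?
Transposed (reflected across the top-left ↔ bottom-right diagonal).

Shapes have swapped their row and column positions — what was in the top-right is now in the bottom-left — a diagonal reflection.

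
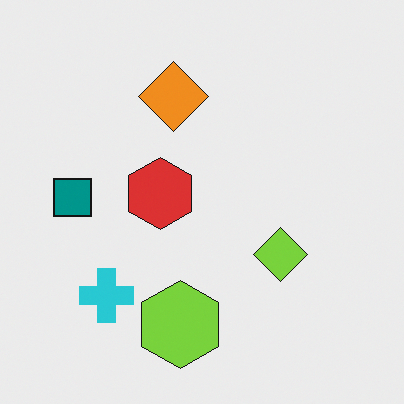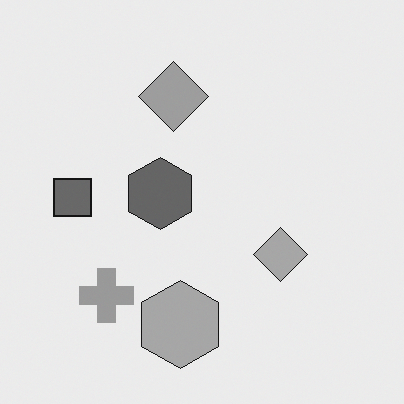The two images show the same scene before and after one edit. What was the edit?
This is the original image converted to grayscale.

All color is removed — every shape is now a shade of grey.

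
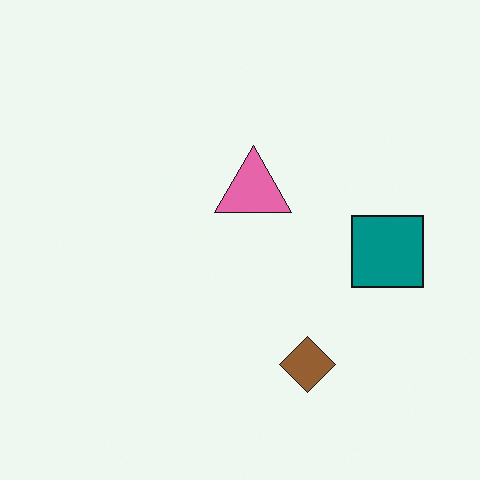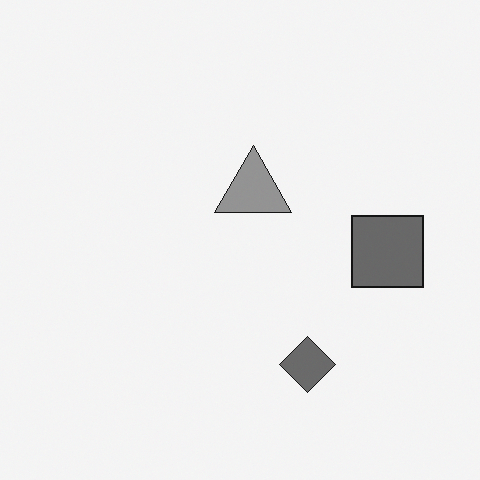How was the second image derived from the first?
The second image is the first converted to grayscale.

All color is removed — every shape is now a shade of grey.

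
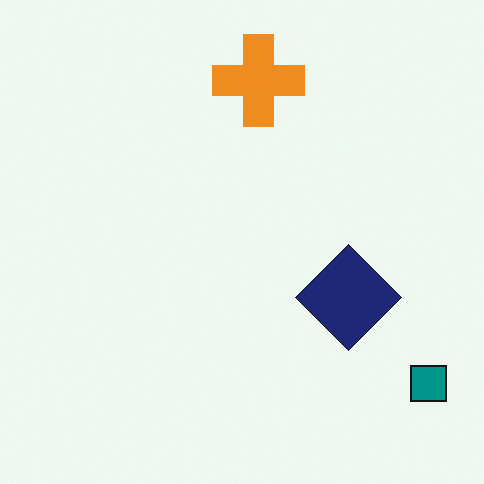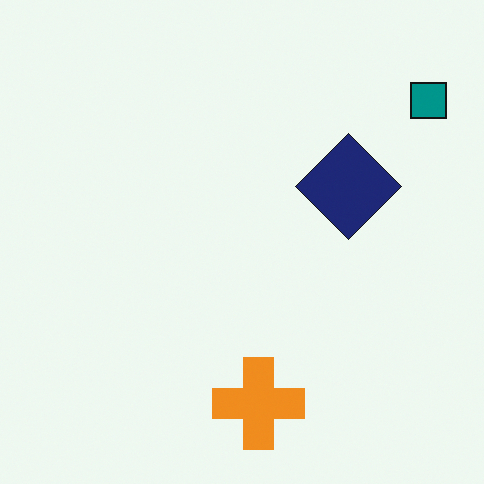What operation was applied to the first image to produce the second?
It was flipped vertically (top ↔ bottom).

The orange cross is in the top of the first image and the bottom of the second — shapes on opposite sides of the horizontal midline have swapped in a mirror flip.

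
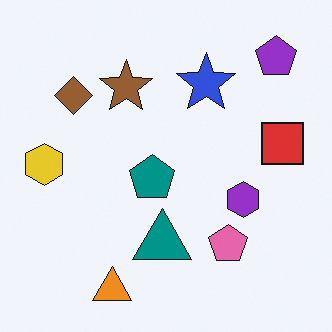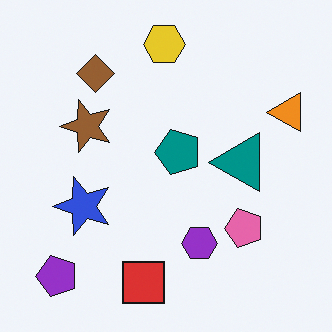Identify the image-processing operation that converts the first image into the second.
The transformation is: transposed (reflected across the top-left ↔ bottom-right diagonal).

Shapes have swapped their row and column positions — what was in the top-right is now in the bottom-left — a diagonal reflection.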